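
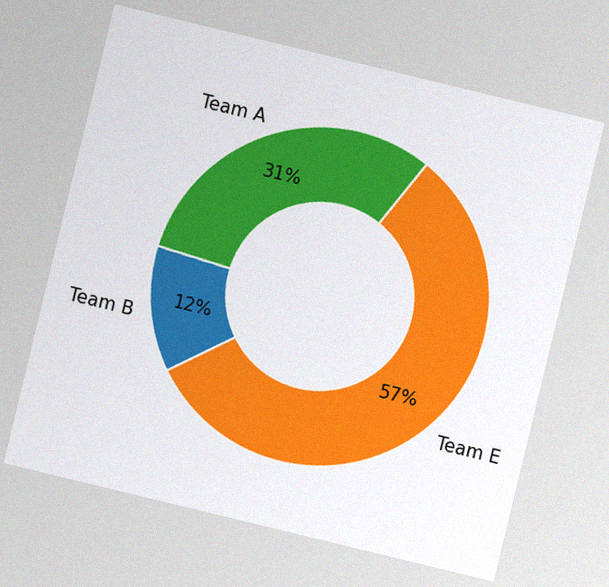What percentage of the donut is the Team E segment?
57%

The chart is tilted about 14° clockwise, with some photo noise. The Team E segment takes up 57% of the ring.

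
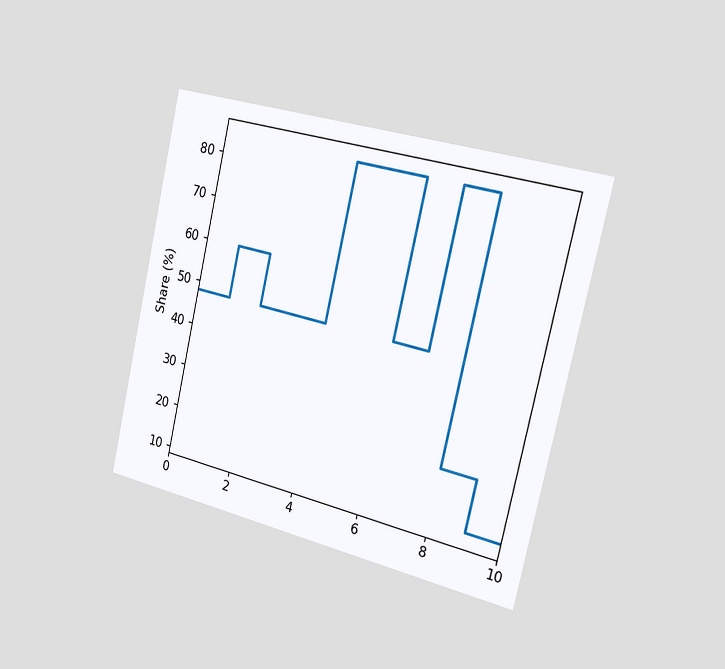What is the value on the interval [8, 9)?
The chart is tilted about 13° clockwise and viewed slightly from the right. On [8, 9) the step sits at 24%.

24%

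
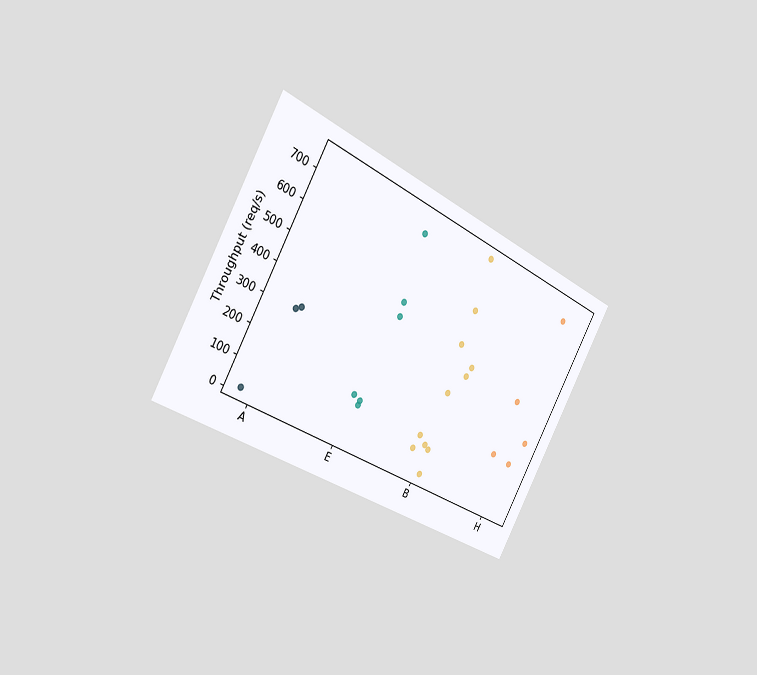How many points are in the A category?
3

The chart is tilted about 29° clockwise and viewed slightly from the left. Counting the markers in the A column gives 3.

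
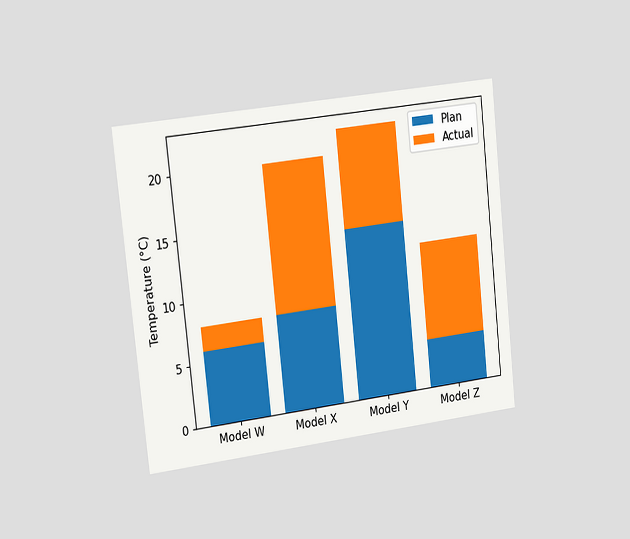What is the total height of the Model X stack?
20°C

The chart is tilted about 6° counter-clockwise and viewed slightly from the left. The Model X stack's top reaches 20°C on the y-axis.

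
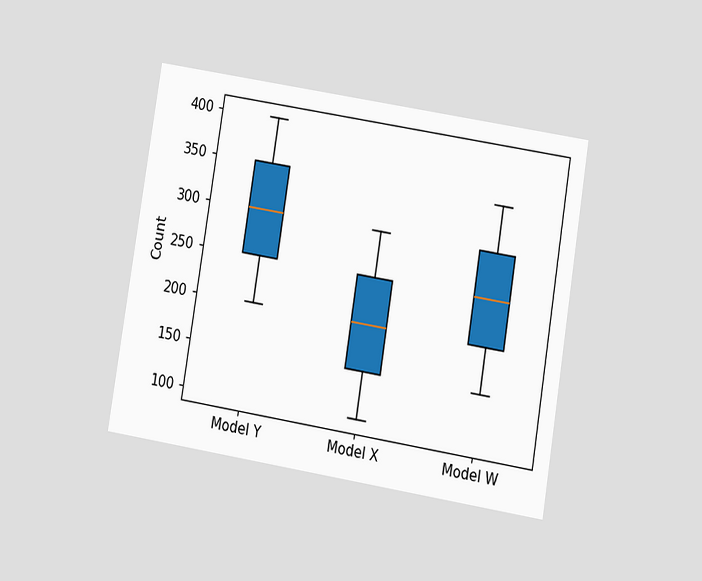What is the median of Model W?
The chart is tilted about 9° clockwise and viewed at a slight angle. The median line in the Model W box sits at 250.

250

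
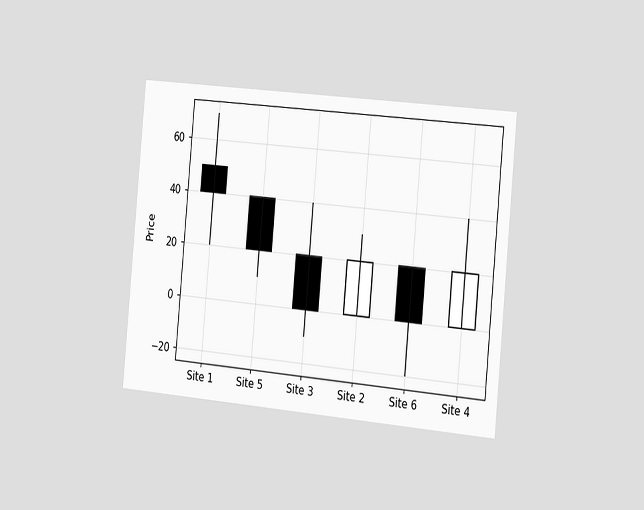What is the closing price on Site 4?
The chart is tilted about 5° clockwise and viewed slightly from the right. The Site 4 candle closes at 20.

20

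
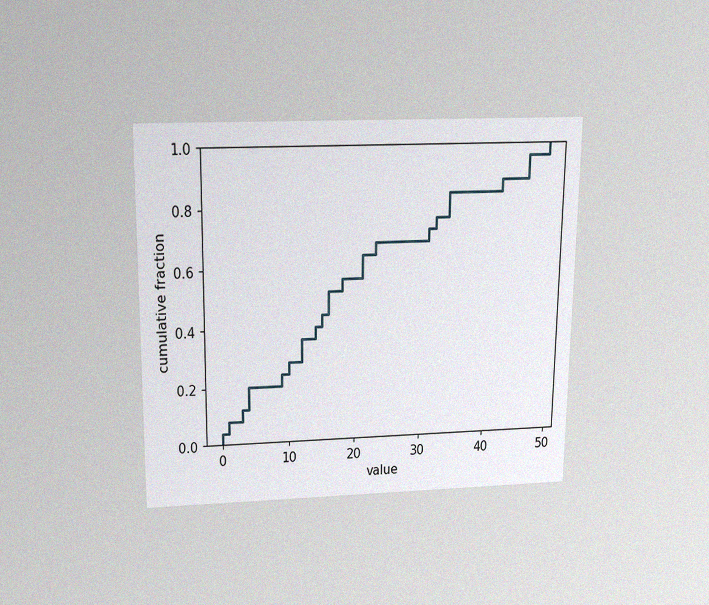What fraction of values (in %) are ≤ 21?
64%

The chart is viewed slightly from above, with some photo noise. At x=21 the ECDF step is at 64%.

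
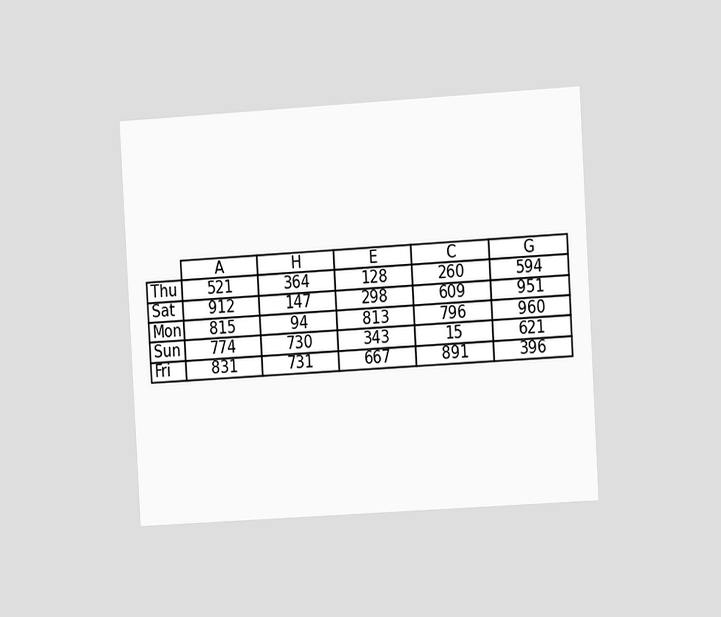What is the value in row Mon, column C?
796

The chart is tilted about 3° counter-clockwise and viewed at a slight angle. The (Mon, C) cell reads 796.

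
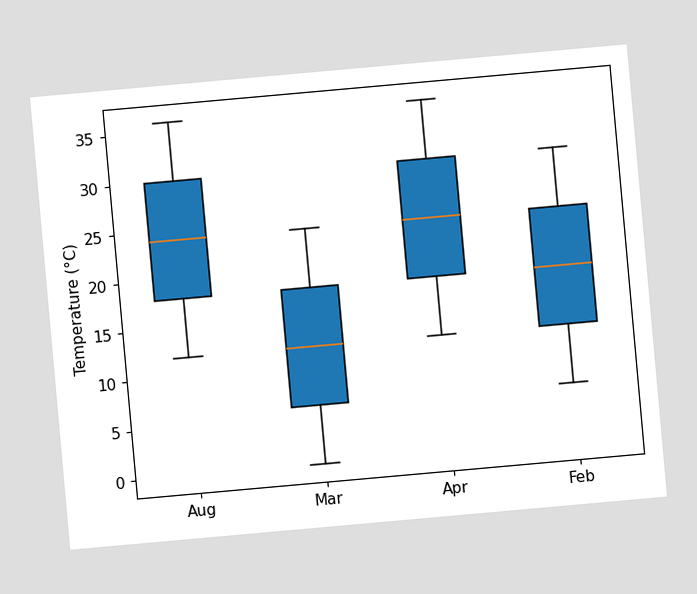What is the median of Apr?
The chart is tilted about 5° counter-clockwise. The median line in the Apr box sits at 24°C.

24°C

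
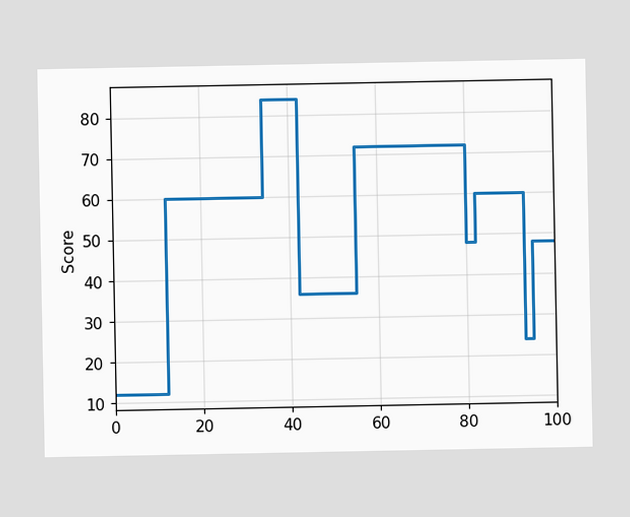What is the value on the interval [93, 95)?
On [93, 95) the step sits at 24.

24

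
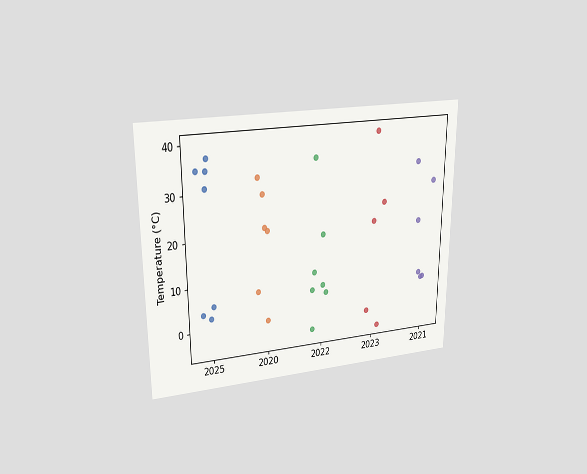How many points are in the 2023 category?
The chart is viewed at a slight angle. Counting the markers in the 2023 column gives 5.

5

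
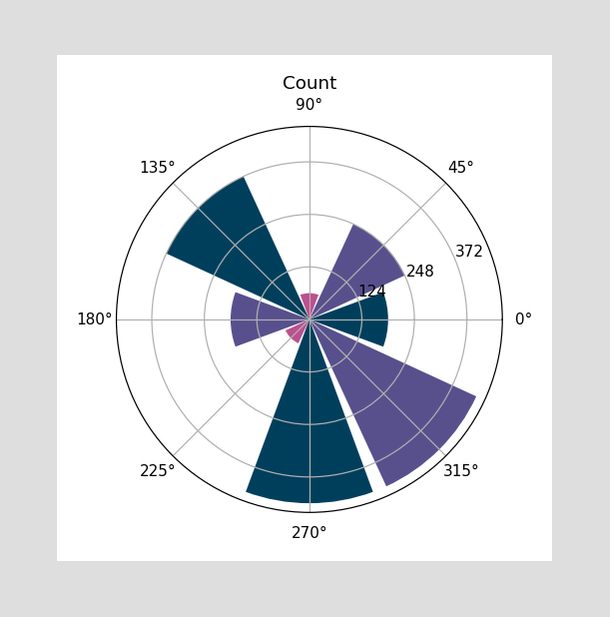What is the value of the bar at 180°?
186

The bar at 180° reaches 186 on the radial axis.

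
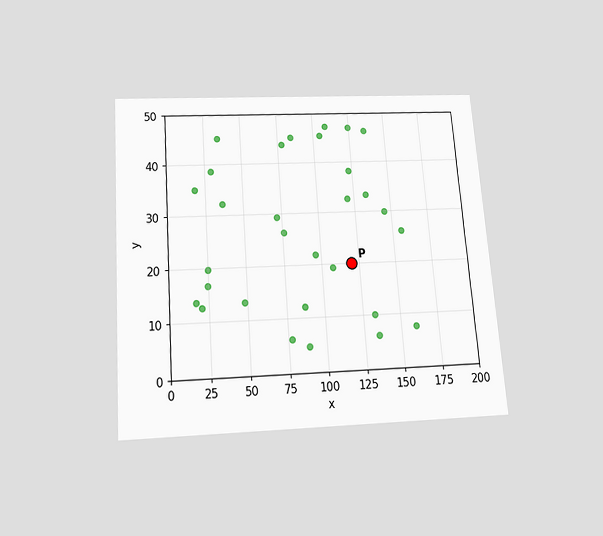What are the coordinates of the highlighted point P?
(120, 20)

The chart is tilted about 4° counter-clockwise and viewed slightly from below. Following the gridlines from P to each axis, P sits at (120, 20).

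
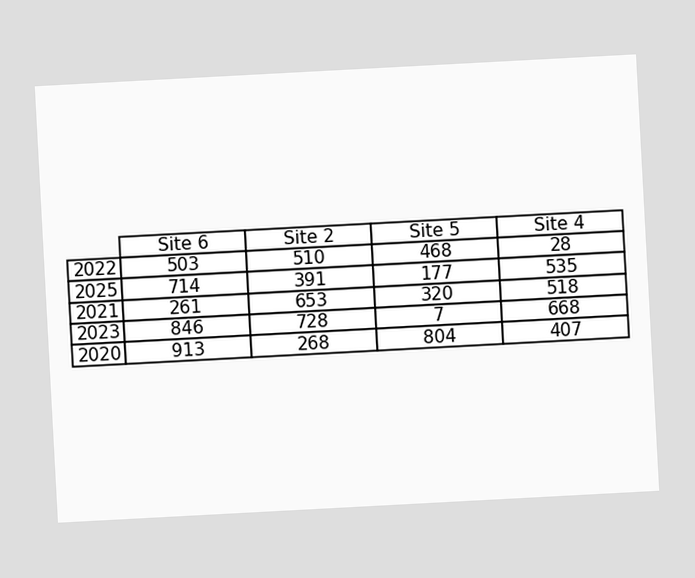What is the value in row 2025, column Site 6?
714

The chart is tilted about 3° counter-clockwise. The (2025, Site 6) cell reads 714.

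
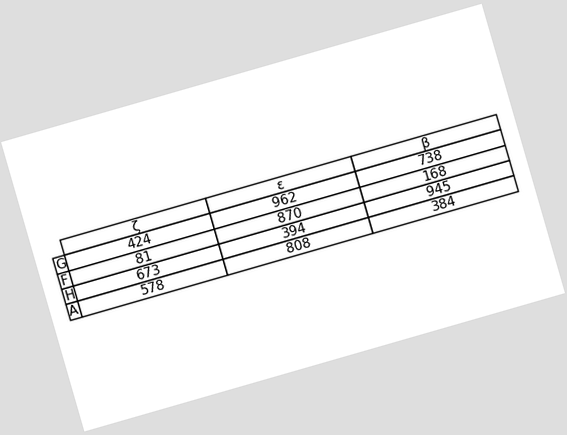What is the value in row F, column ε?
870

The chart is tilted about 16° counter-clockwise. The (F, ε) cell reads 870.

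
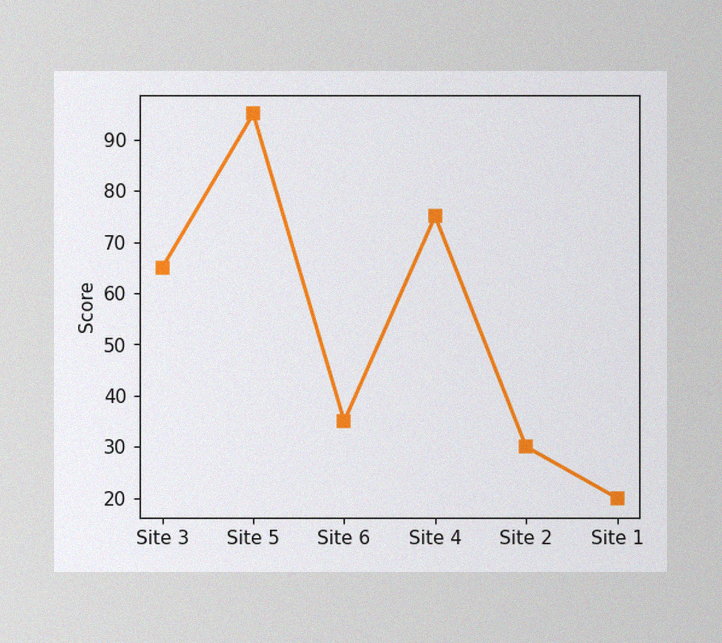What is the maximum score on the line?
95

The image has some photo noise and uneven lighting. The highest point is at Site 5, and reading across to the y-axis gives 95.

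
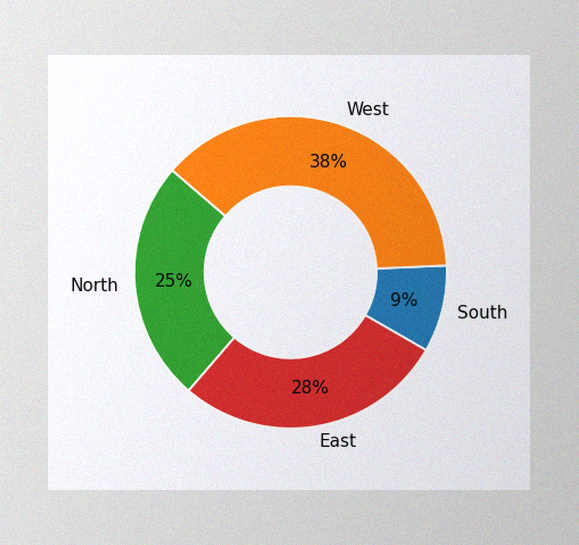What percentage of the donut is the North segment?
25%

The image has some photo noise and uneven lighting. The North segment takes up 25% of the ring.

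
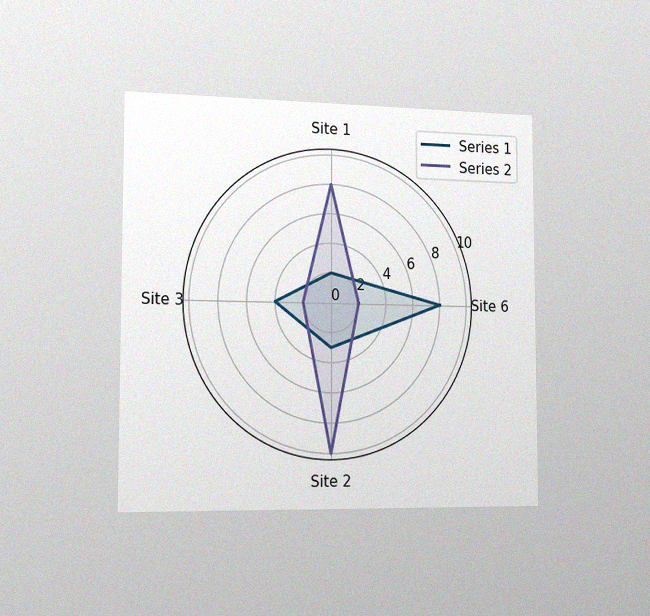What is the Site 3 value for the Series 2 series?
2

The chart is viewed slightly from the left, with some photo noise. On the Site 3 axis, Series 2 reaches 2.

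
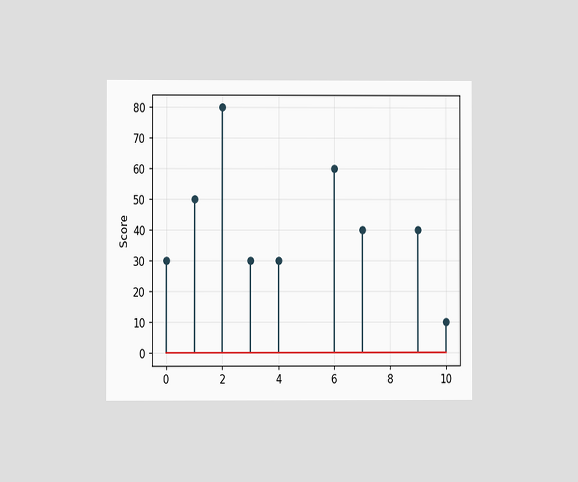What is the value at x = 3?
The chart is viewed at a slight angle. The stem at x=3 reaches 30.

30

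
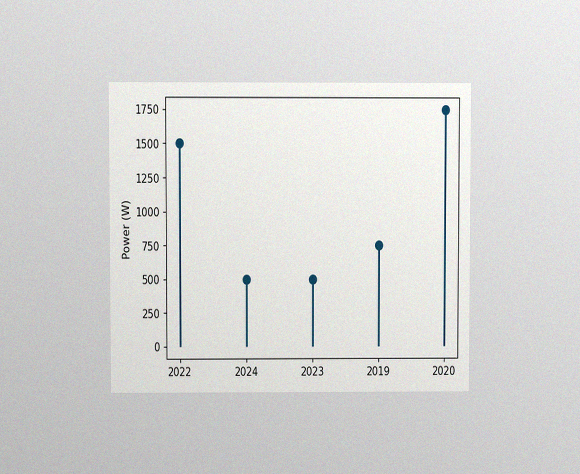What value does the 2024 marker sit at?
The chart is viewed at a slight angle, with some photo noise. The 2024 marker sits at 500W.

500W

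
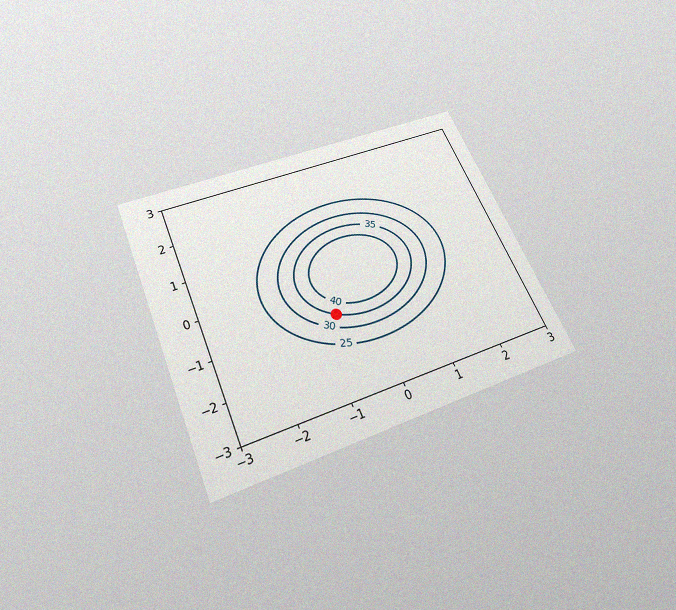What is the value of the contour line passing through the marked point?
35

The chart is tilted about 23° counter-clockwise and viewed slightly from below, with some photo noise. The marked point sits on the contour labelled 35.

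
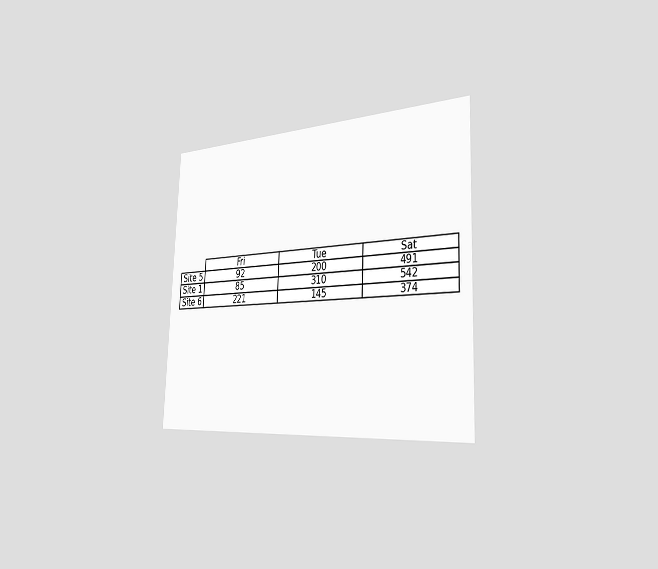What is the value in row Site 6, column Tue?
145

The chart is tilted about 2° clockwise and viewed slightly from the right. The (Site 6, Tue) cell reads 145.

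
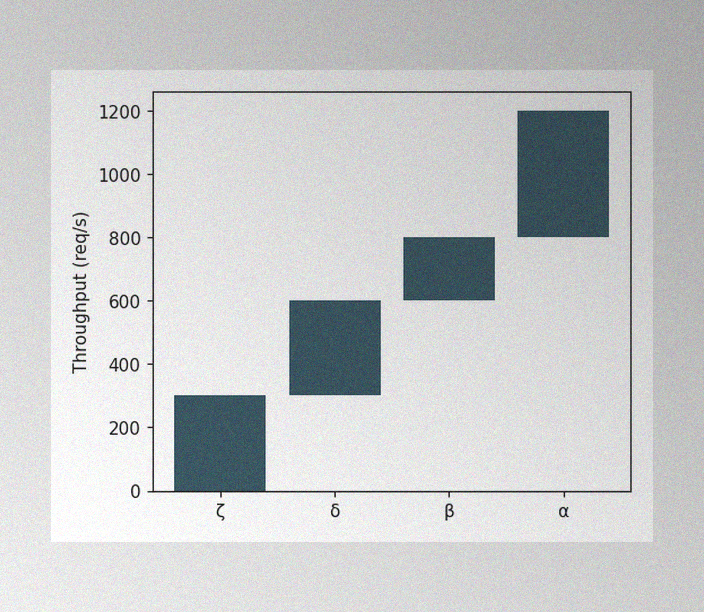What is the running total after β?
The image has some photo noise and uneven lighting. After β the running total reaches 800req/s.

800req/s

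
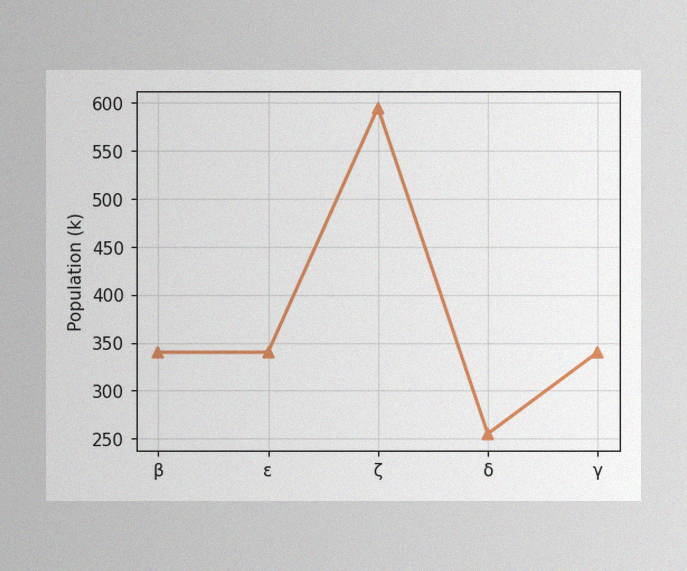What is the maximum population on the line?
595k

The image has some photo noise and uneven lighting. The highest point is at ζ, and reading across to the y-axis gives 595k.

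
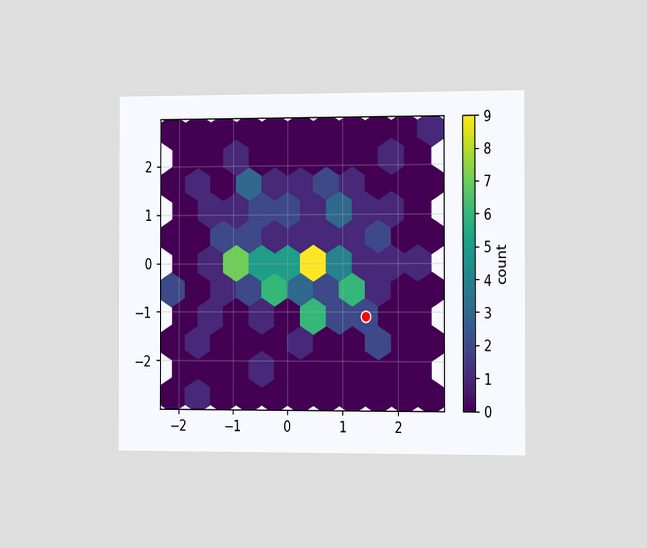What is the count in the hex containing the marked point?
The chart is viewed slightly from the right. The marked hex reads 2 on the colorbar.

2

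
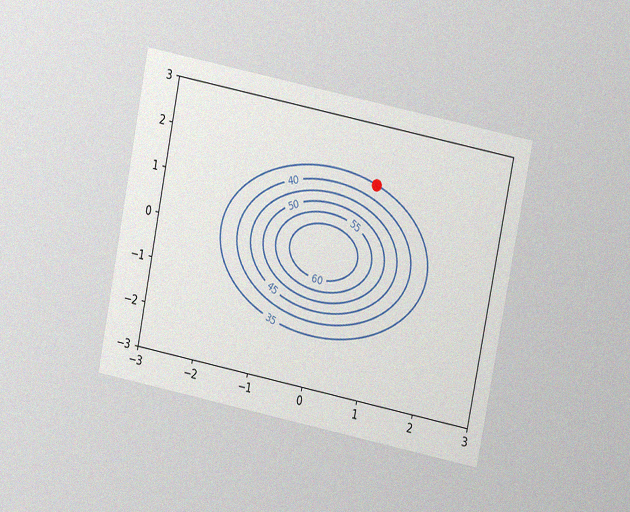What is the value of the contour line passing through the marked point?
35

The chart is tilted about 11° clockwise and viewed at a slight angle, with some photo noise. The marked point sits on the contour labelled 35.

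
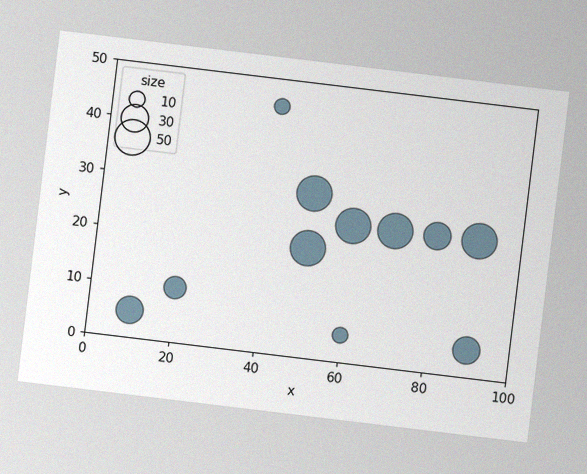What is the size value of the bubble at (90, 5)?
The chart is tilted about 7° clockwise, with some photo noise. Matching the bubble at (90, 5) against the size legend gives 30.

30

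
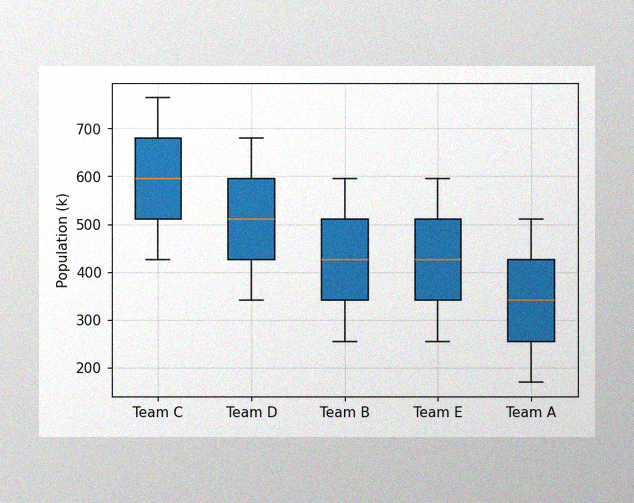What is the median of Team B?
425k

The image has some photo noise and uneven lighting. The median line in the Team B box sits at 425k.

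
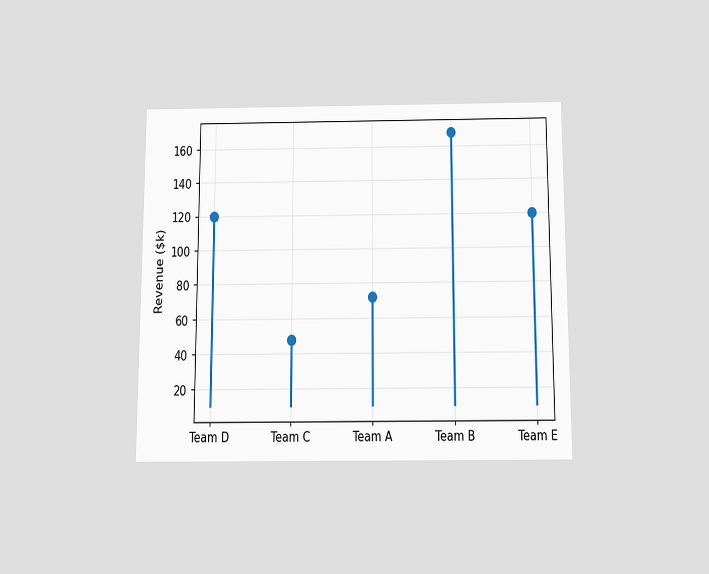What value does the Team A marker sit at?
The chart is viewed slightly from below. The Team A marker sits at $72k.

$72k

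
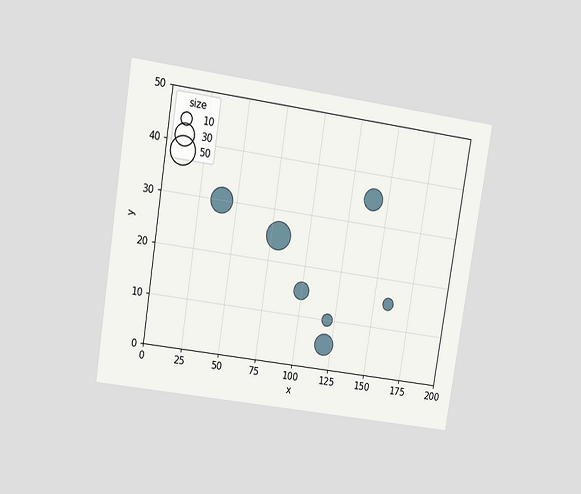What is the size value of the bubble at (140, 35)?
The chart is tilted about 9° clockwise and viewed at a slight angle. Matching the bubble at (140, 35) against the size legend gives 30.

30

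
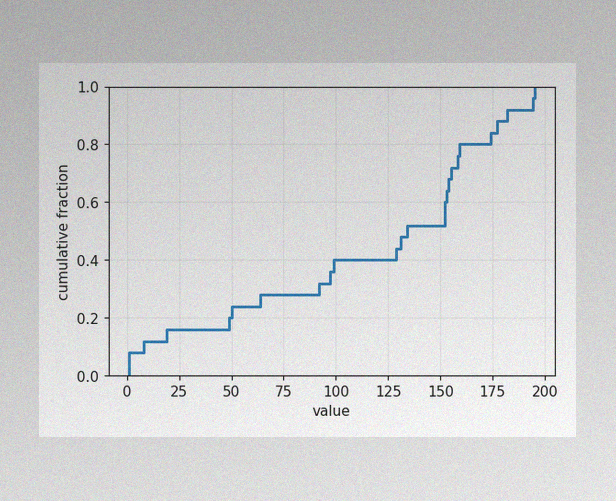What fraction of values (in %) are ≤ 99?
40%

The image has some photo noise and uneven lighting. At x=99 the ECDF step is at 40%.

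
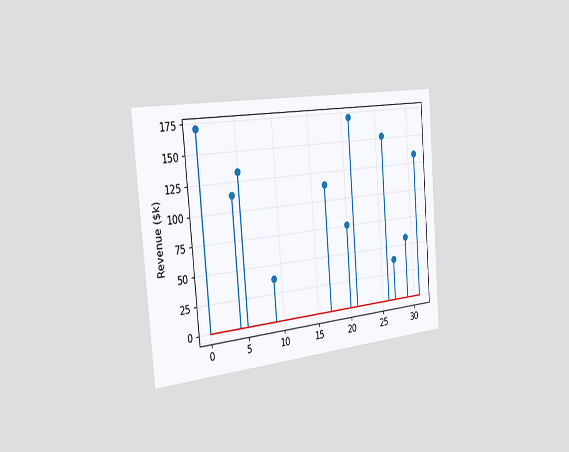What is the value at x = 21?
$171k

The chart is tilted about 5° counter-clockwise and viewed slightly from the left. The stem at x=21 reaches $171k.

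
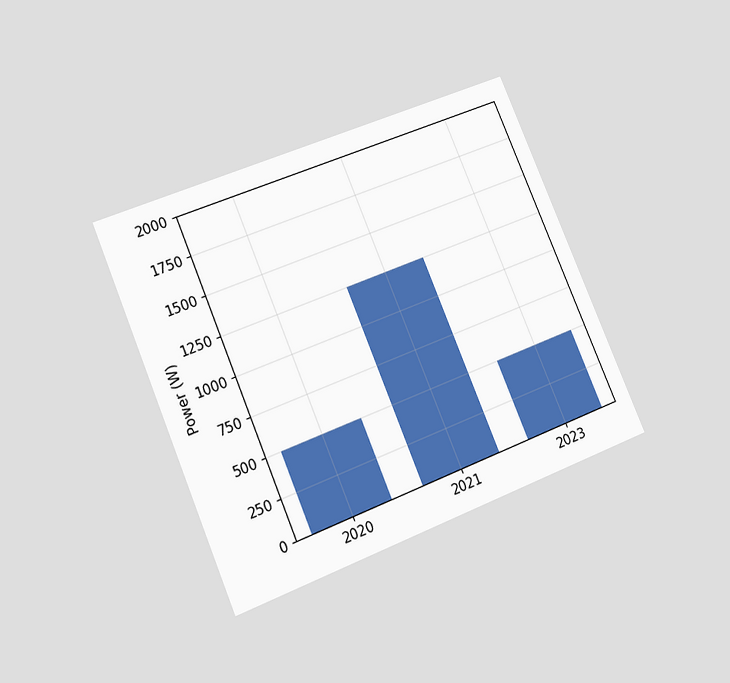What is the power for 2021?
The chart is tilted about 23° counter-clockwise and viewed at a slight angle. Reading along the chart's y-axis, the 2021 bar reaches 1250W.

1250W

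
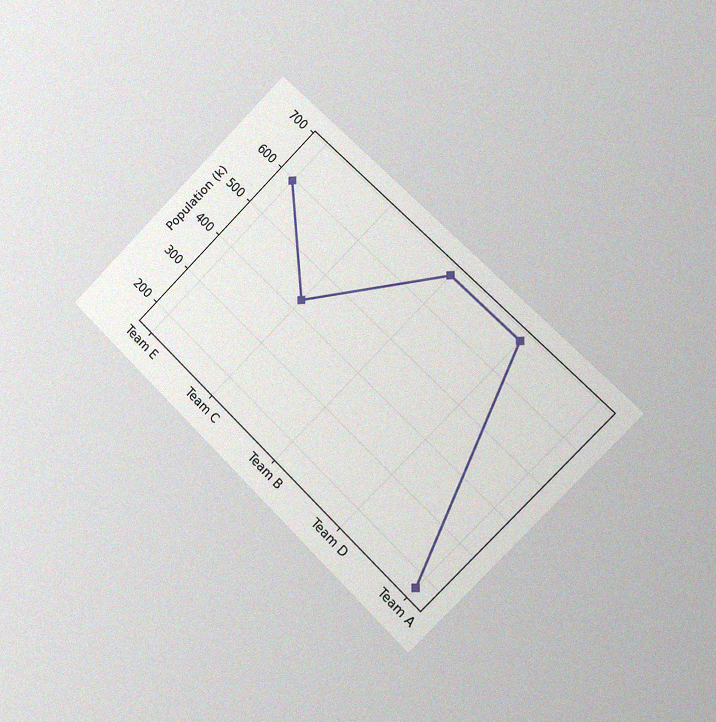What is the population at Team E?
The chart is tilted about 45° clockwise and viewed slightly from the right, with some photo noise. At Team E, the line is at 595k.

595k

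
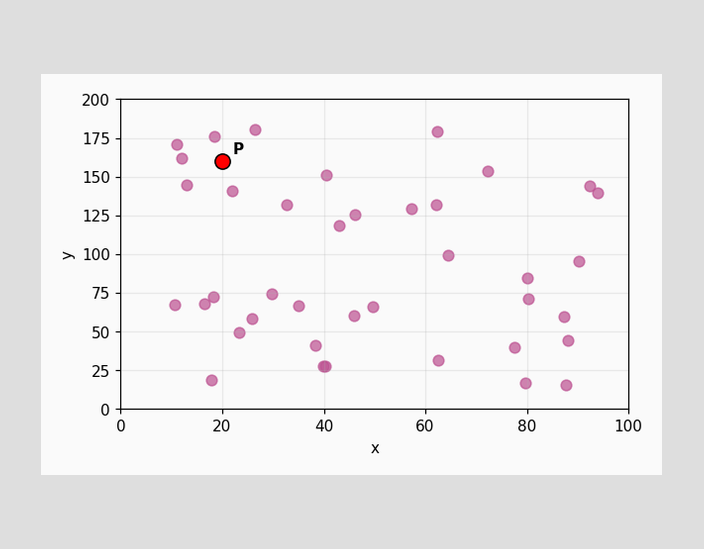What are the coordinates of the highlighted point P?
Following the gridlines from P to each axis, P sits at (20, 160).

(20, 160)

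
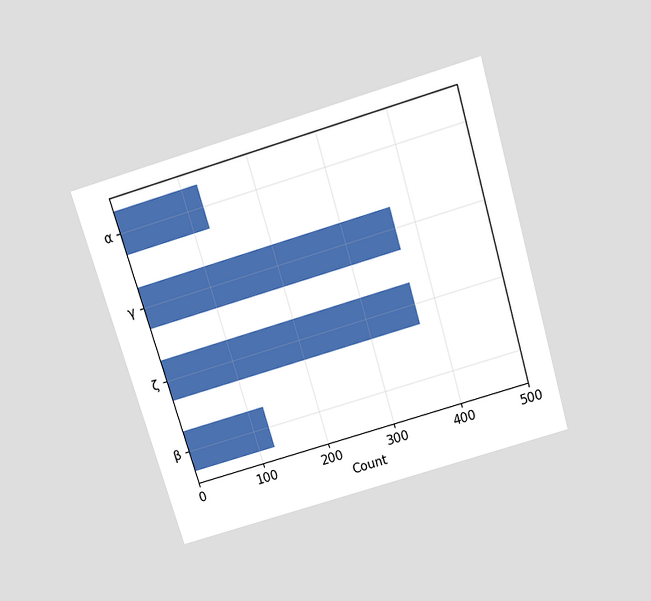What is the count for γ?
372

The chart is tilted about 17° counter-clockwise and viewed slightly from above. Reading along the chart's x-axis, the γ bar reaches 372.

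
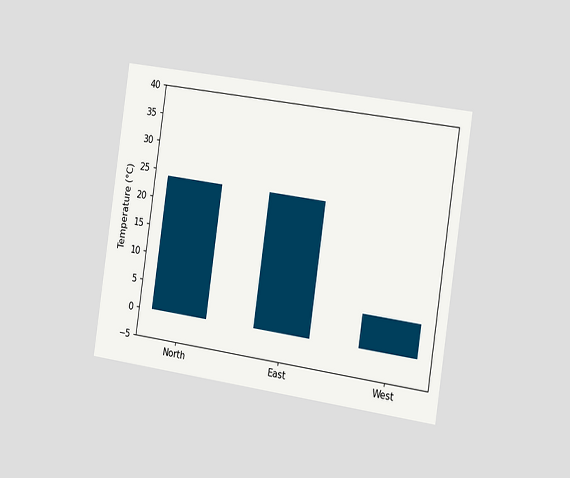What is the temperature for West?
6°C

The chart is tilted about 8° clockwise and viewed slightly from the right. Reading along the chart's y-axis, the West bar reaches 6°C.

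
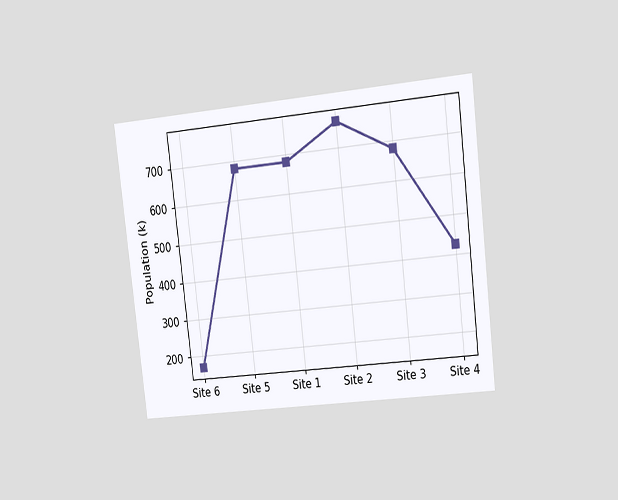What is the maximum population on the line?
765k

The chart is tilted about 7° counter-clockwise and viewed slightly from the right. The highest point is at Site 2, and reading across to the y-axis gives 765k.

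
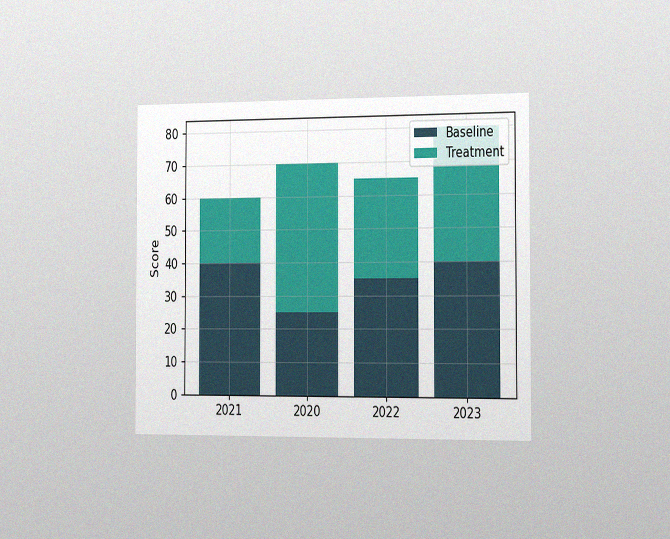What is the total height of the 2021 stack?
60

The chart is viewed slightly from the right, with some photo noise. The 2021 stack's top reaches 60 on the y-axis.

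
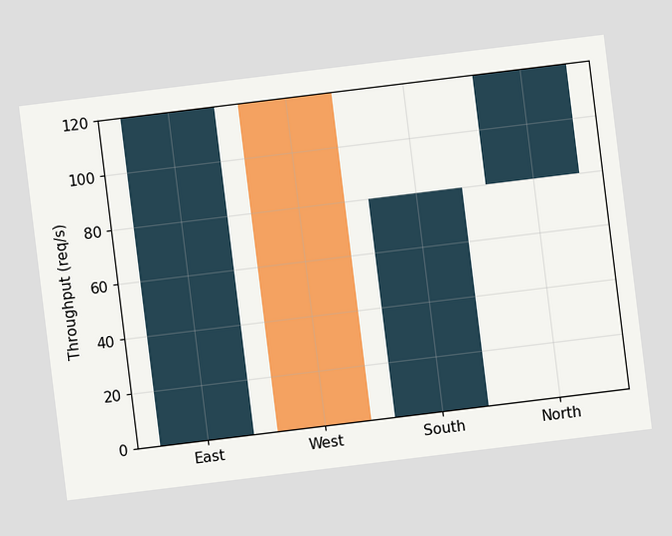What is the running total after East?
The chart is tilted about 7° counter-clockwise. After East the running total reaches 120req/s.

120req/s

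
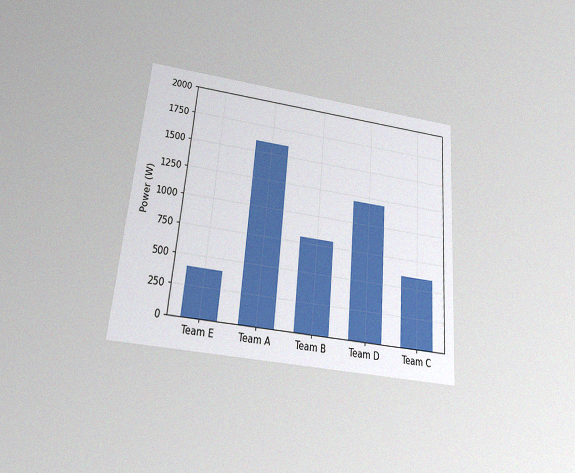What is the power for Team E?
The chart is tilted about 5° clockwise and viewed slightly from below, with some photo noise. Reading along the chart's y-axis, the Team E bar reaches 400W.

400W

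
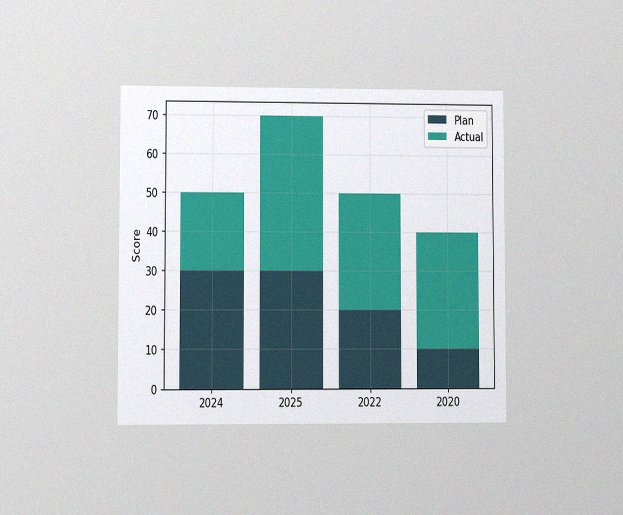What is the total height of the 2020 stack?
The chart is viewed at a slight angle, with some photo noise. The 2020 stack's top reaches 40 on the y-axis.

40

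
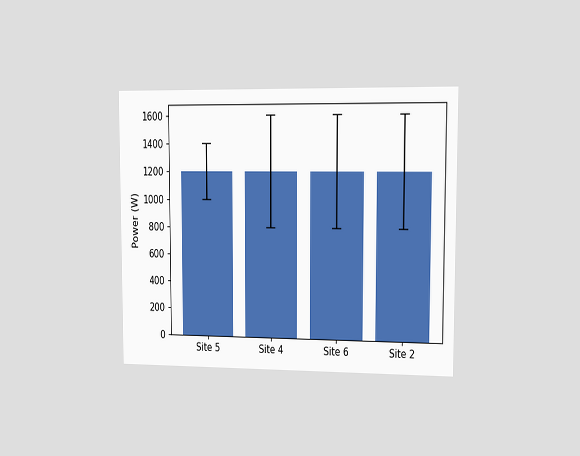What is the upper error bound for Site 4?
1600W

The chart is viewed slightly from the right. The Site 4 bar's upper whisker reaches 1600W.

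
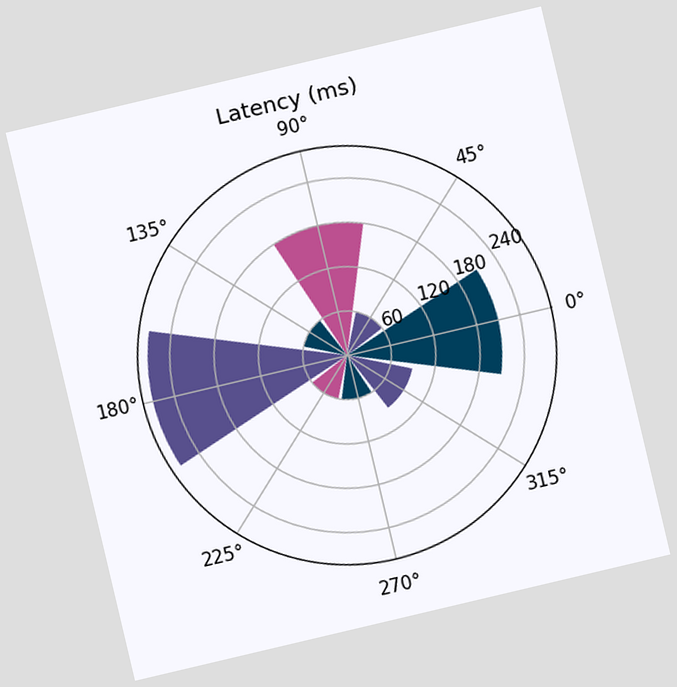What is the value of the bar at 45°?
The chart is tilted about 13° counter-clockwise. The bar at 45° reaches 60ms on the radial axis.

60ms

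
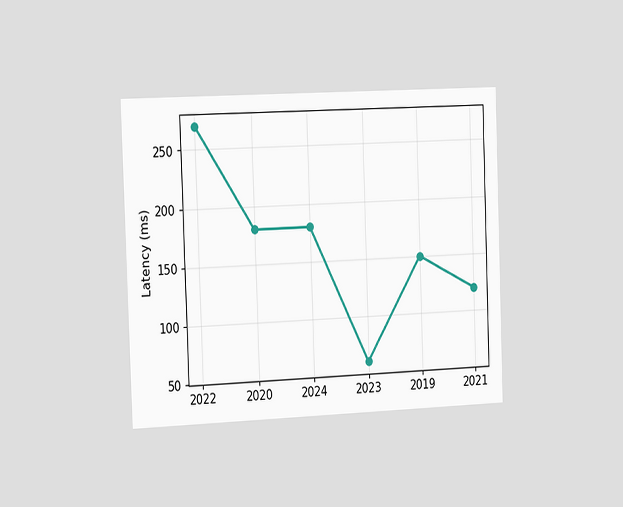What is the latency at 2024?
The chart is tilted about 2° counter-clockwise and viewed slightly from the left. At 2024, the line is at 180ms.

180ms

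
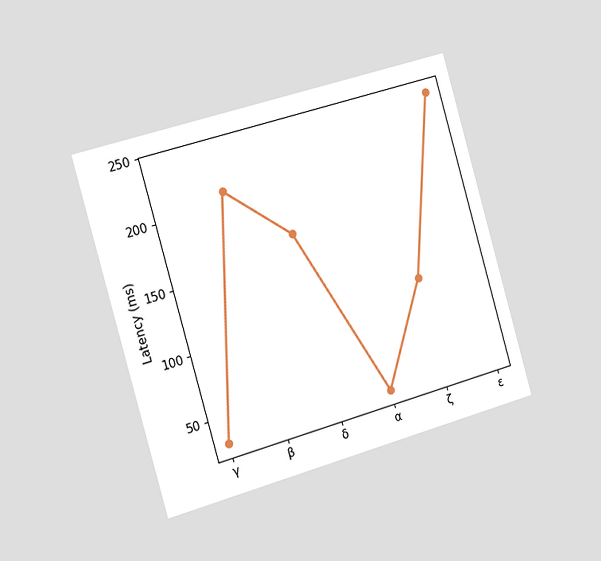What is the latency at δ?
The chart is tilted about 16° counter-clockwise and viewed slightly from the left. At δ, the line is at 165ms.

165ms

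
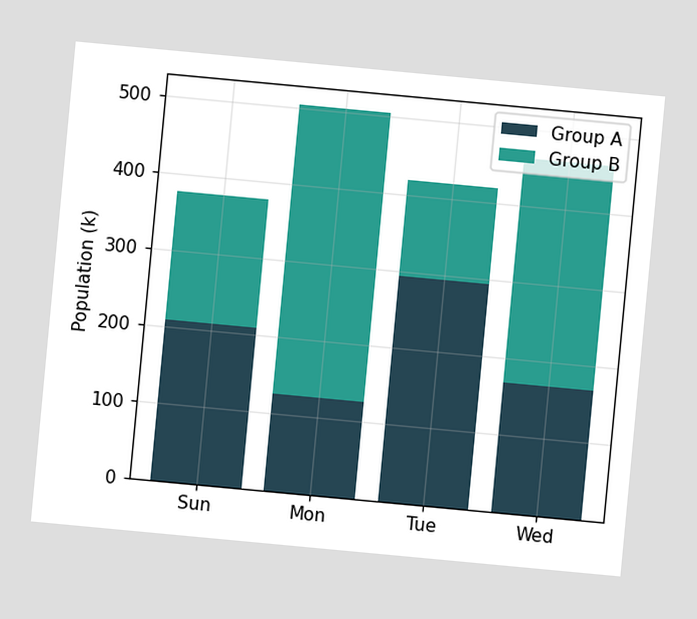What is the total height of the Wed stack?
462k

The chart is tilted about 5° clockwise. The Wed stack's top reaches 462k on the y-axis.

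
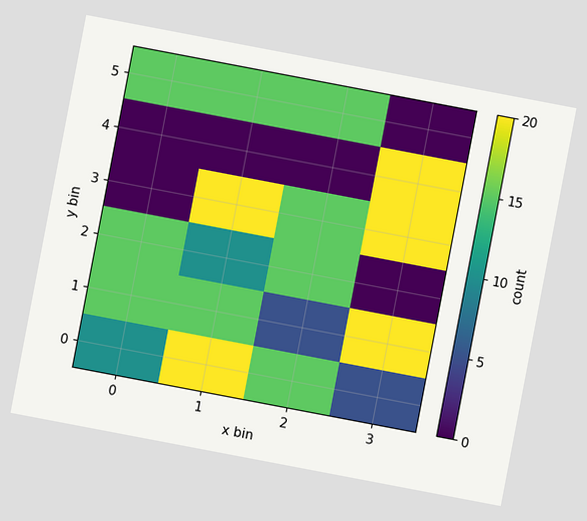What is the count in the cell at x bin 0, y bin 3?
0

The chart is tilted about 11° clockwise. Matching the cell (0, 3) against the colorbar gives 0.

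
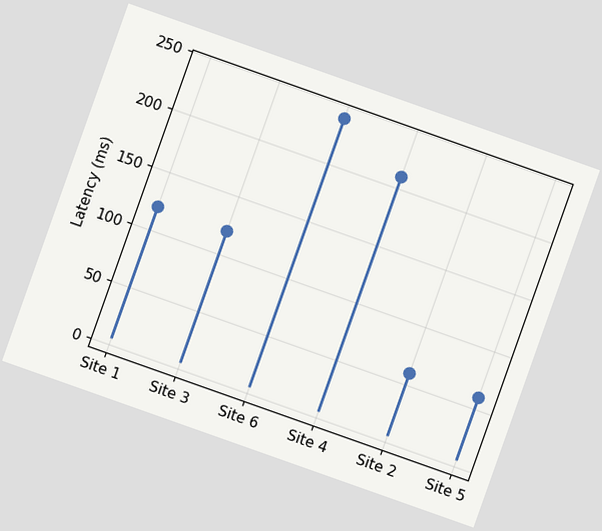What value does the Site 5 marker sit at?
60ms

The chart is tilted about 19° clockwise. The Site 5 marker sits at 60ms.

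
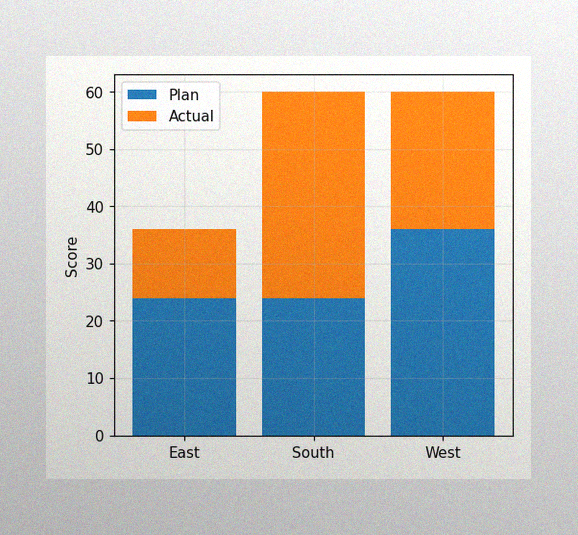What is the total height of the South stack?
60

The image has some photo noise and uneven lighting. The South stack's top reaches 60 on the y-axis.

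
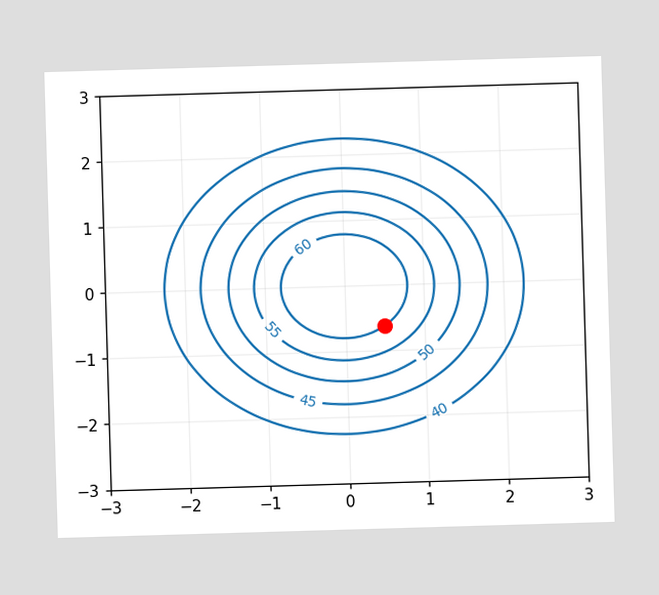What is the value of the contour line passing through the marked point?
The marked point sits on the contour labelled 60.

60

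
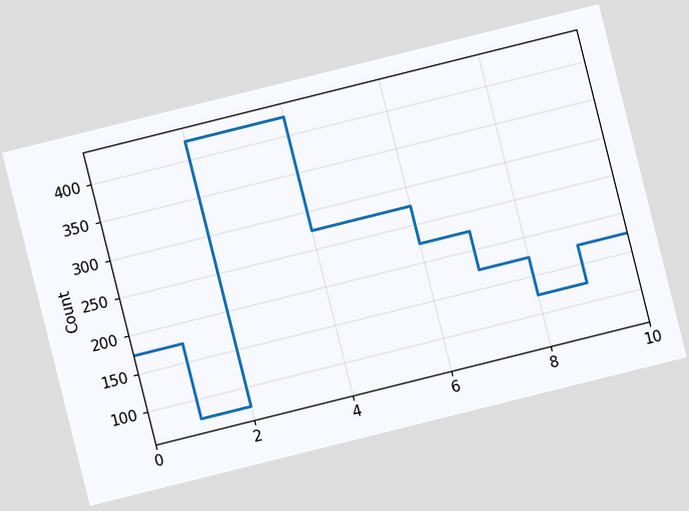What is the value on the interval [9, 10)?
175

The chart is tilted about 14° counter-clockwise. On [9, 10) the step sits at 175.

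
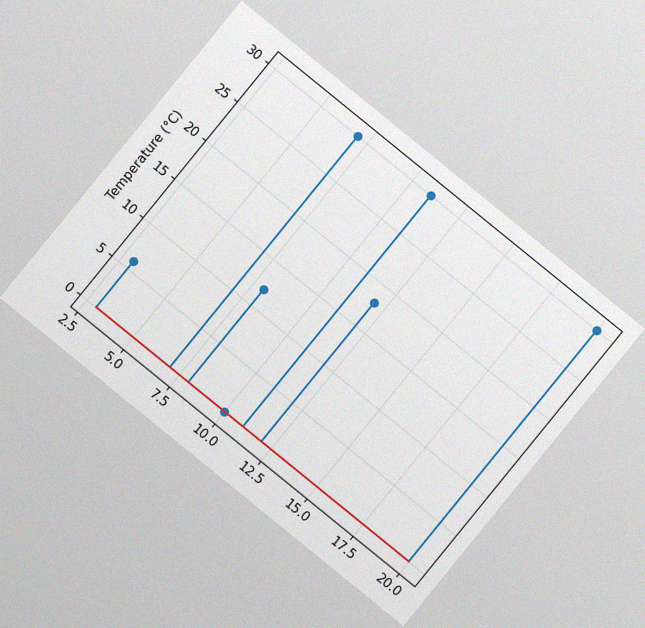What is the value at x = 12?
18°C

The chart is tilted about 39° clockwise, with some photo noise. The stem at x=12 reaches 18°C.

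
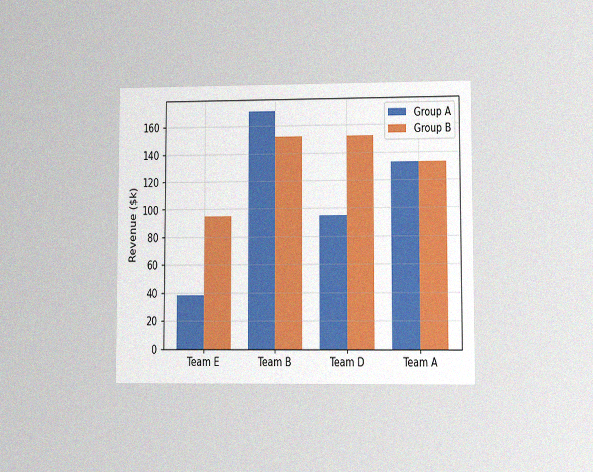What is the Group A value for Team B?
$171k

The chart is viewed at a slight angle, with some photo noise. The Group A bar at Team B reaches $171k on the y-axis.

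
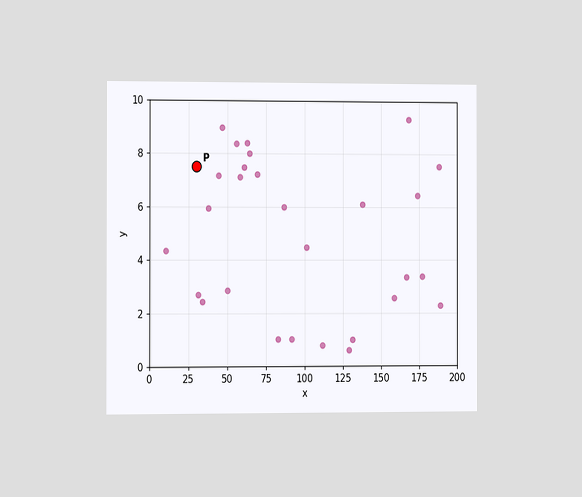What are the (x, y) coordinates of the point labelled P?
The chart is viewed slightly from the left. Following the gridlines from P to each axis, P sits at (30, 7.5).

(30, 7.5)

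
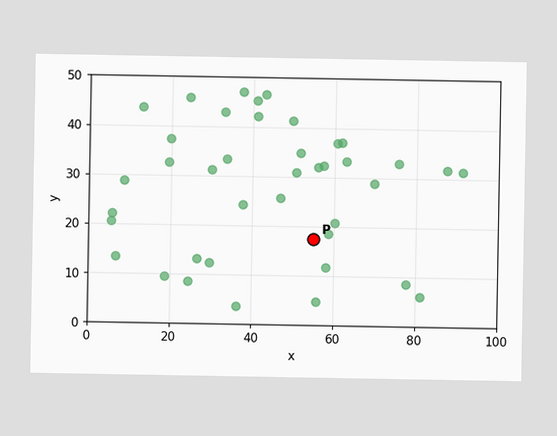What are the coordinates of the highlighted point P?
(55, 17.5)

Following the gridlines from P to each axis, P sits at (55, 17.5).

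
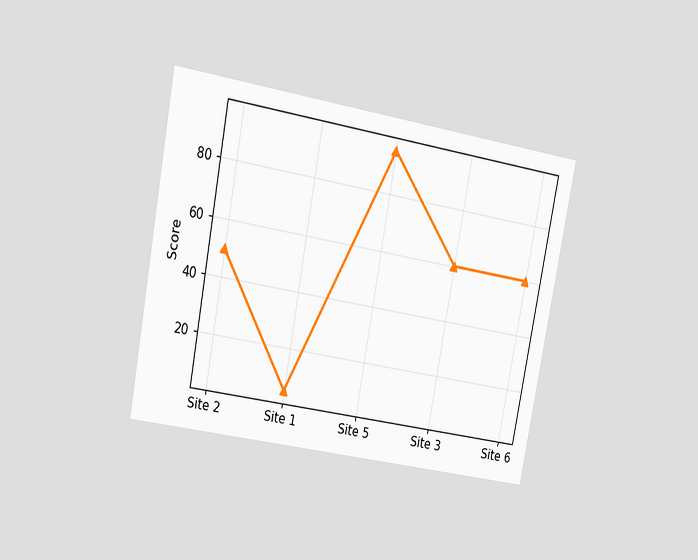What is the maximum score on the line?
The chart is tilted about 11° clockwise and viewed at a slight angle. The highest point is at Site 5, and reading across to the y-axis gives 95.

95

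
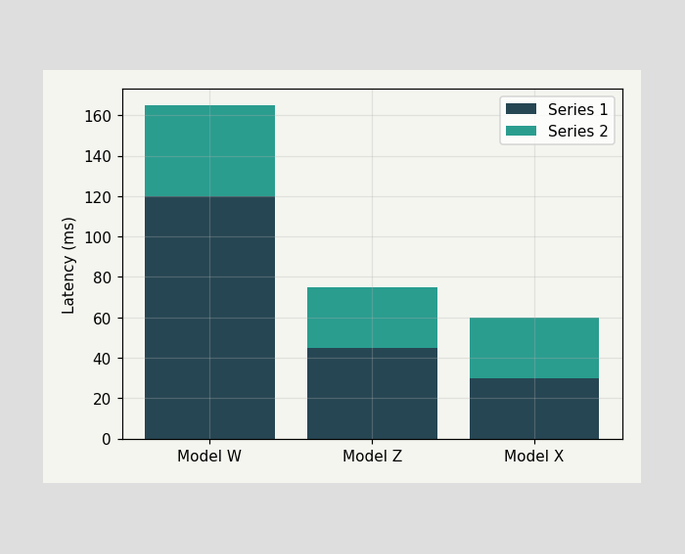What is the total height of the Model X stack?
The Model X stack's top reaches 60ms on the y-axis.

60ms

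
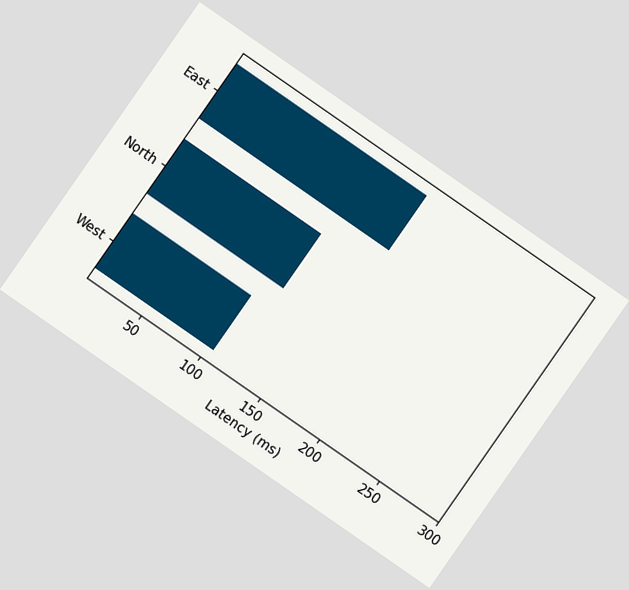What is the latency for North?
The chart is tilted about 35° clockwise. Reading along the chart's x-axis, the North bar reaches 120ms.

120ms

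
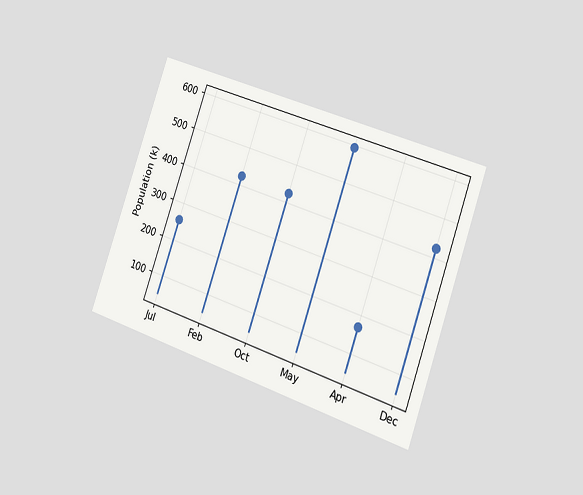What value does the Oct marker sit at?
425k

The chart is tilted about 19° clockwise and viewed slightly from the right. The Oct marker sits at 425k.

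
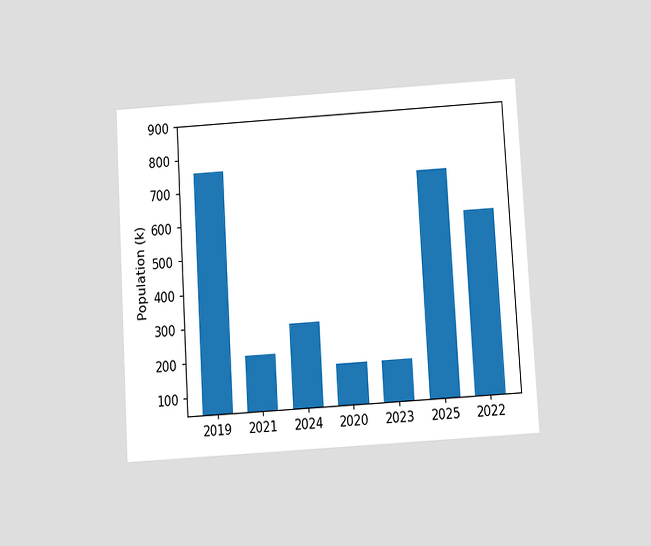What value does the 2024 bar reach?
The chart is tilted about 3° counter-clockwise and viewed slightly from below. Reading along the chart's y-axis, the 2024 bar reaches 294k.

294k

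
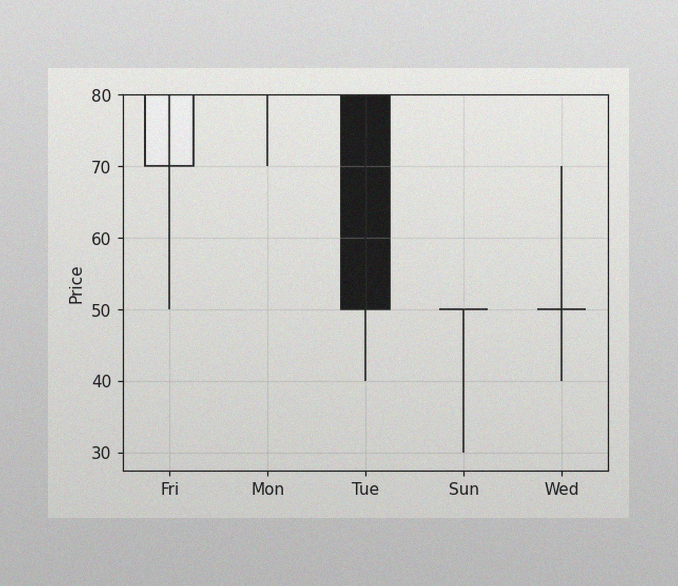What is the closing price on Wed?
50

The image has some photo noise and uneven lighting. The Wed candle closes at 50.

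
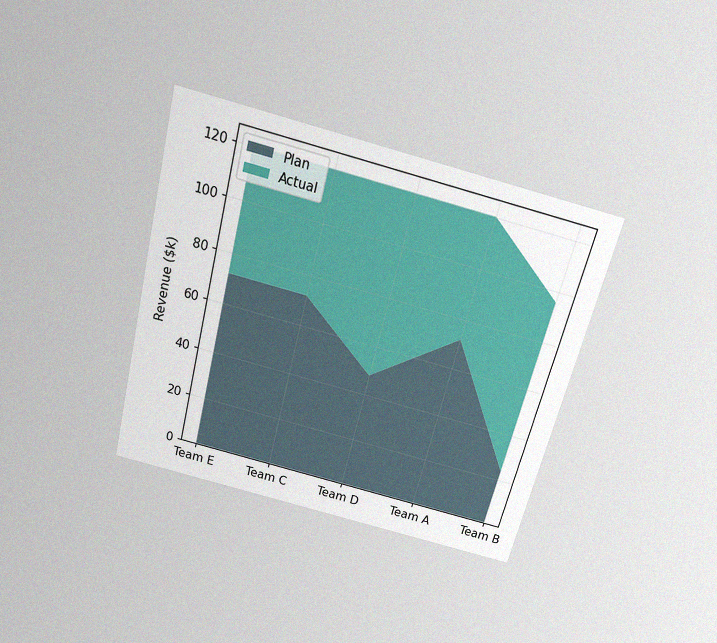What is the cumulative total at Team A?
The chart is tilted about 14° clockwise and viewed slightly from above, with some photo noise. The stacked total at Team A reaches $120k.

$120k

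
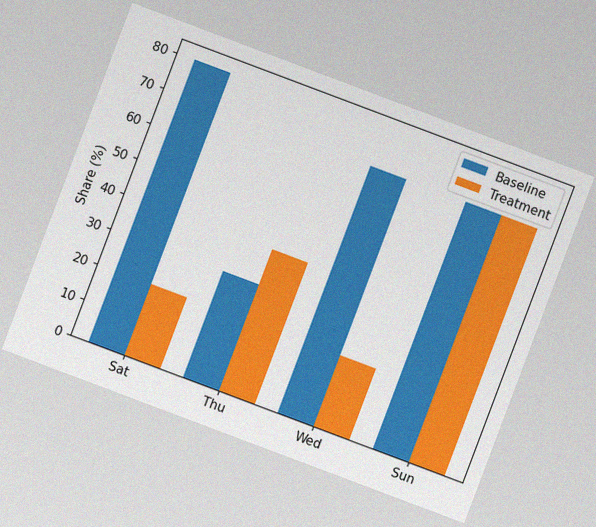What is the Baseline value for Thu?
30%

The chart is tilted about 21° clockwise, with some photo noise. The Baseline bar at Thu reaches 30% on the y-axis.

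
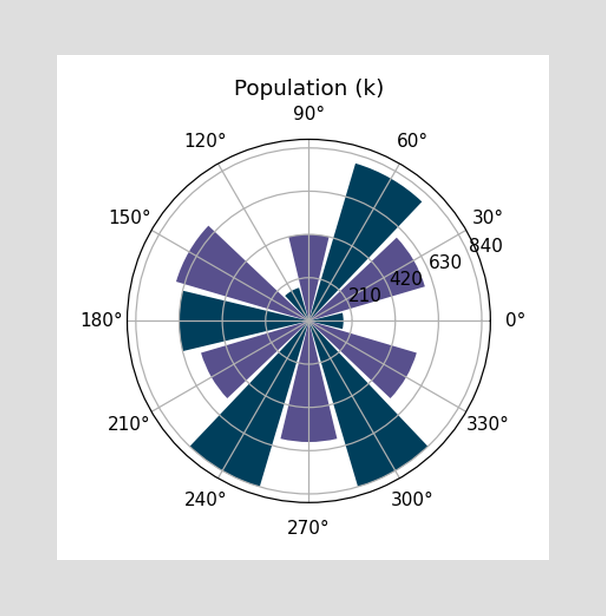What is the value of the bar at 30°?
The bar at 30° reaches 588k on the radial axis.

588k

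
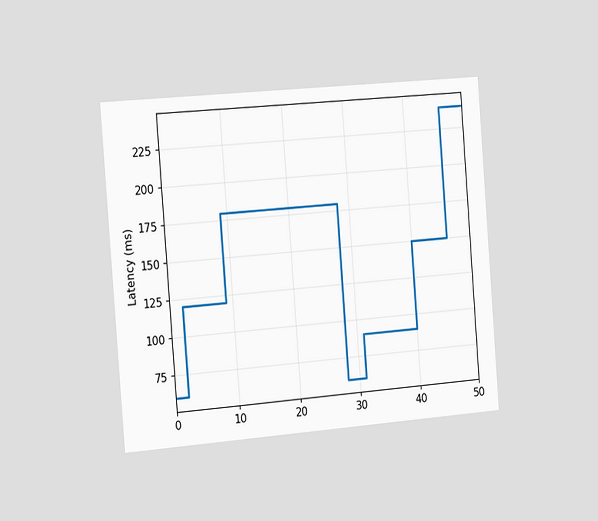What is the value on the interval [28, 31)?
The chart is tilted about 4° counter-clockwise and viewed slightly from the left. On [28, 31) the step sits at 60ms.

60ms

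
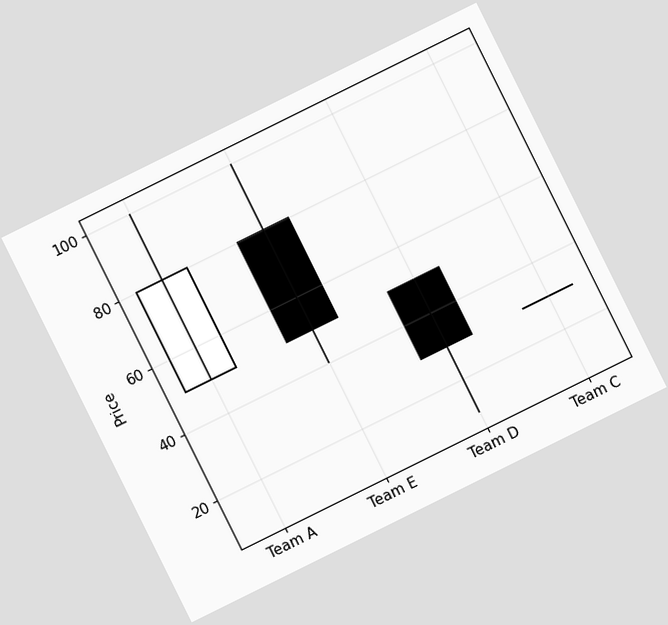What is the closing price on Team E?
The chart is tilted about 26° counter-clockwise. The Team E candle closes at 50.

50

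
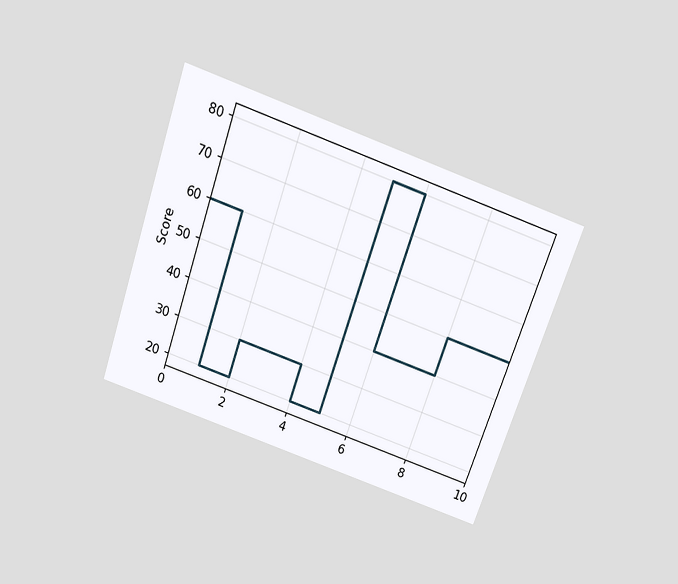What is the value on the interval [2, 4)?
30

The chart is tilted about 19° clockwise and viewed slightly from above. On [2, 4) the step sits at 30.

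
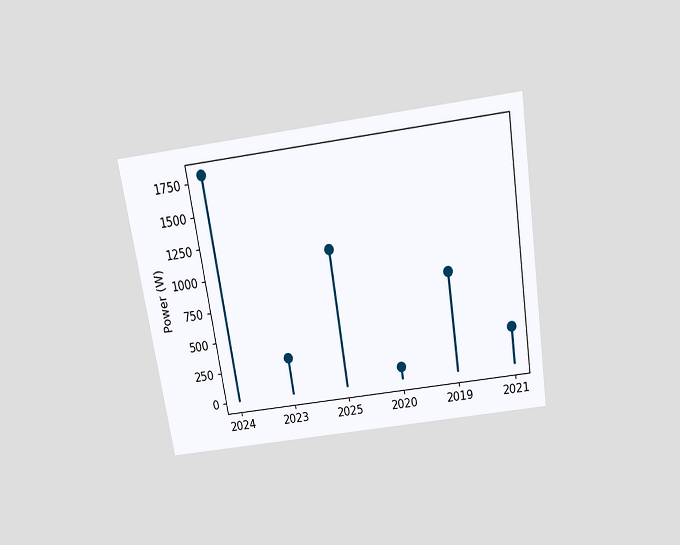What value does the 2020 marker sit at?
The chart is tilted about 9° counter-clockwise and viewed slightly from above. The 2020 marker sits at 100W.

100W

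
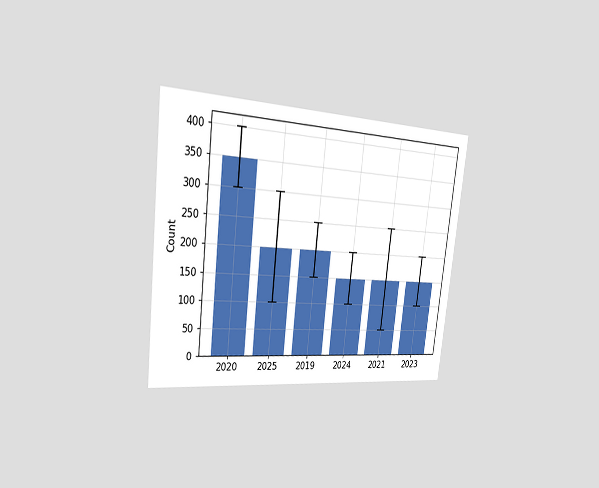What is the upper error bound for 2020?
The chart is tilted about 7° clockwise and viewed slightly from the left. The 2020 bar's upper whisker reaches 400.

400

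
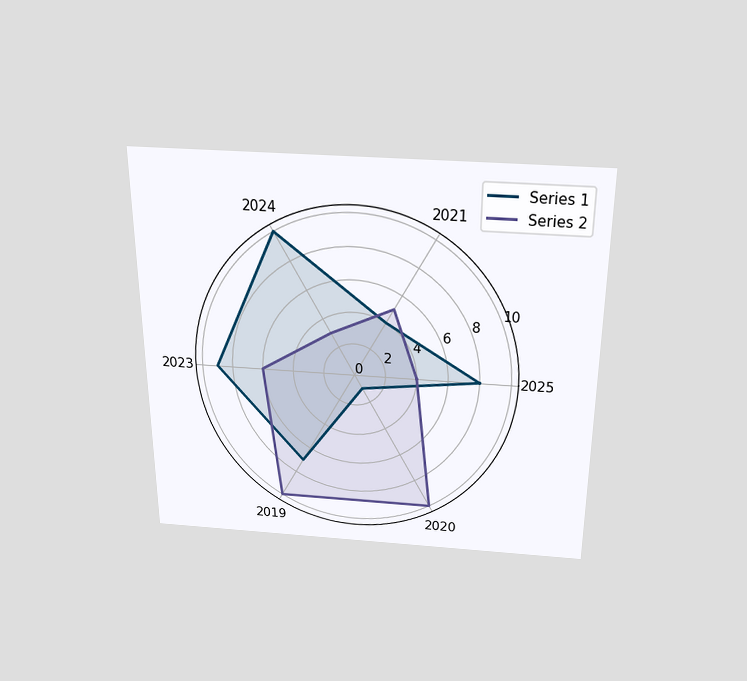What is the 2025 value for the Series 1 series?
The chart is viewed slightly from above. On the 2025 axis, Series 1 reaches 8.

8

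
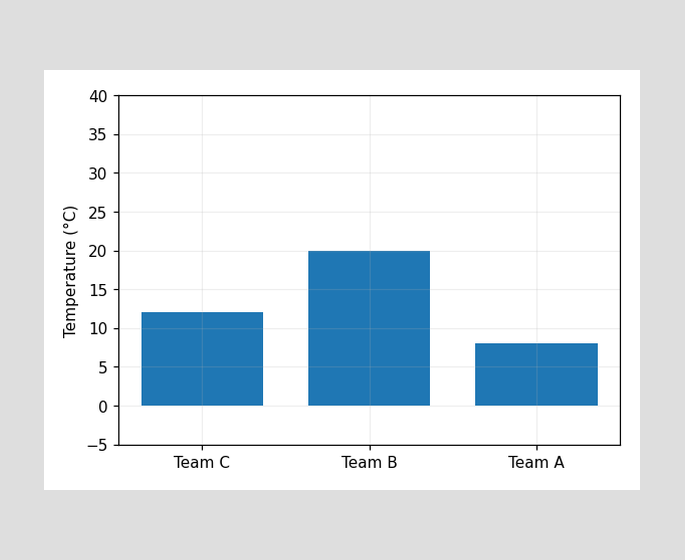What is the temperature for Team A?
Reading along the chart's y-axis, the Team A bar reaches 8°C.

8°C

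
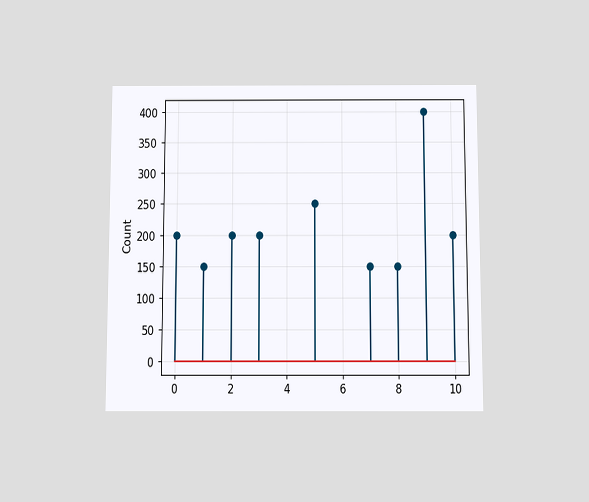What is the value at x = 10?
200

The chart is viewed slightly from below. The stem at x=10 reaches 200.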